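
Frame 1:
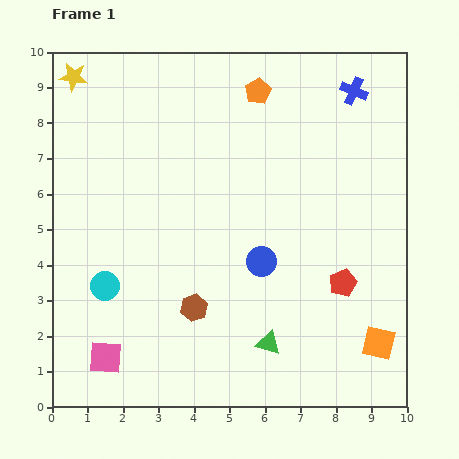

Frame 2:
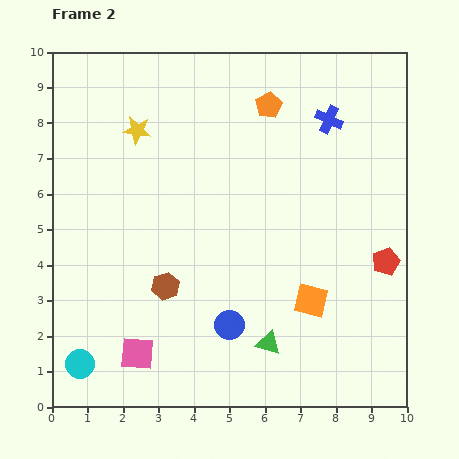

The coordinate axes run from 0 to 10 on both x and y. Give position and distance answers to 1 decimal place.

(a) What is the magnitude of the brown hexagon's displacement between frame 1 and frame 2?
1.0

The brown hexagon moved from (4.0, 2.8) to (3.2, 3.4), a distance of √(0.8² + 0.6²) ≈ 1.0.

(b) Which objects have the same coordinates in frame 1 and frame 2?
the green triangle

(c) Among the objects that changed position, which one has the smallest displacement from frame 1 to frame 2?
the orange pentagon

(moved 0.5)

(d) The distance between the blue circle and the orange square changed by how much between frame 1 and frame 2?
-1.6

Distance in frame 1: 4.0. Distance in frame 2: 2.4.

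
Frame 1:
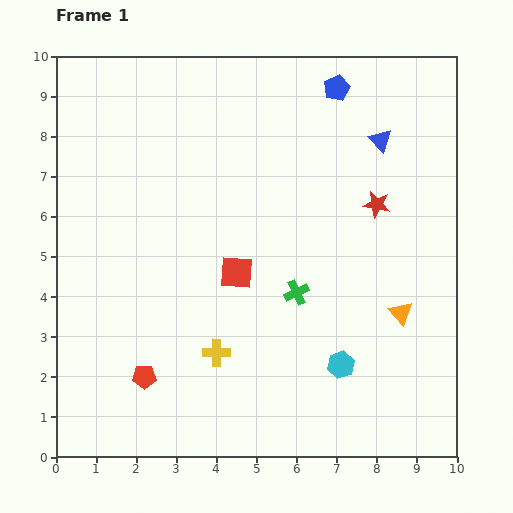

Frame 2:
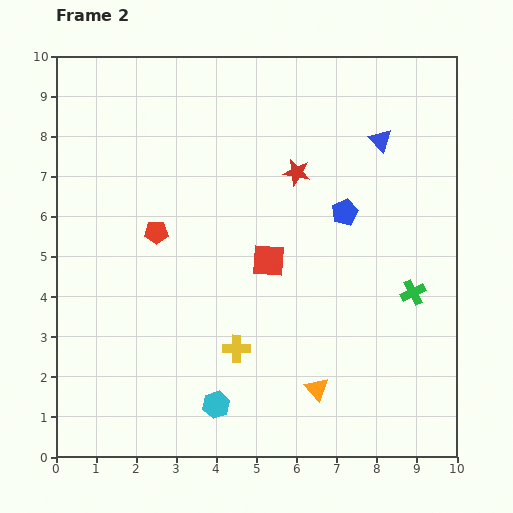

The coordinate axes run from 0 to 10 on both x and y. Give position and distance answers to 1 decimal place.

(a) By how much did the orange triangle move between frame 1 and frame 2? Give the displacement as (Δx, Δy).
(-2.1, -1.9)

The orange triangle was at (8.6, 3.6) in frame 1 and (6.5, 1.7) in frame 2.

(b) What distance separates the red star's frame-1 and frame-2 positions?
2.2

The red star moved from (8.0, 6.3) to (6.0, 7.1), a distance of √(2.0² + 0.8²) ≈ 2.2.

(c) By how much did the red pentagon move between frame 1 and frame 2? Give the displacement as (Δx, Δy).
(0.3, 3.6)

The red pentagon was at (2.2, 2.0) in frame 1 and (2.5, 5.6) in frame 2.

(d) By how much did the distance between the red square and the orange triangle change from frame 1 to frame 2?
-0.8

Distance in frame 1: 4.2. Distance in frame 2: 3.4.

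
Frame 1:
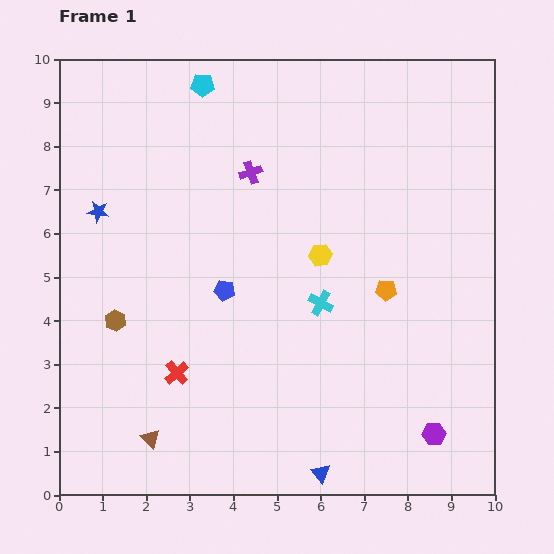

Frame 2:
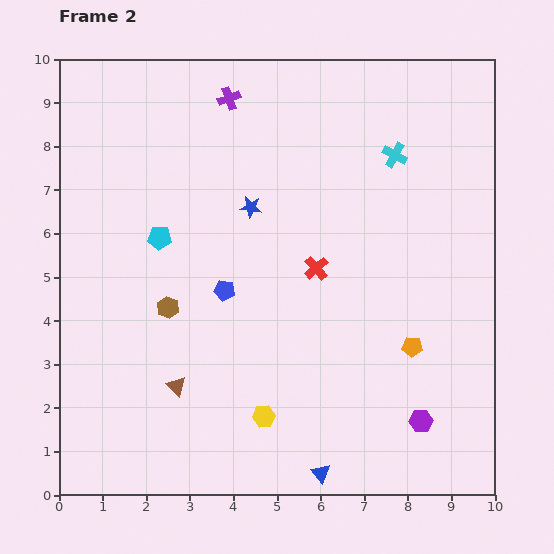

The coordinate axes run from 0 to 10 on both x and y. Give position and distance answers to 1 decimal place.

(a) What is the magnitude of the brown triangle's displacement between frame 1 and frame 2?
1.3

The brown triangle moved from (2.1, 1.3) to (2.7, 2.5), a distance of √(0.6² + 1.2²) ≈ 1.3.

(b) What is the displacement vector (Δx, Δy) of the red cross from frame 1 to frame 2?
(3.2, 2.4)

The red cross was at (2.7, 2.8) in frame 1 and (5.9, 5.2) in frame 2.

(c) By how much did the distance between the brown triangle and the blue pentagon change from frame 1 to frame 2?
-1.3

Distance in frame 1: 3.8. Distance in frame 2: 2.5.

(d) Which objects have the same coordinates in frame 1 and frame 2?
the blue pentagon, the blue triangle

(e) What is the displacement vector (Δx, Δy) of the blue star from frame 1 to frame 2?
(3.5, 0.1)

The blue star was at (0.9, 6.5) in frame 1 and (4.4, 6.6) in frame 2.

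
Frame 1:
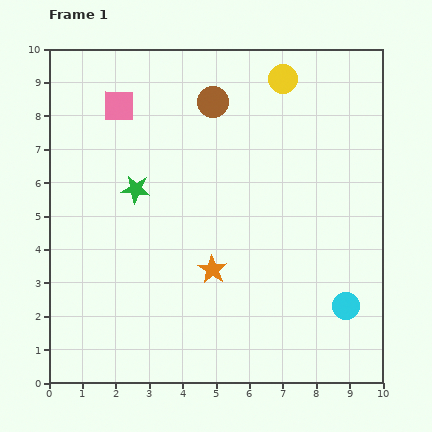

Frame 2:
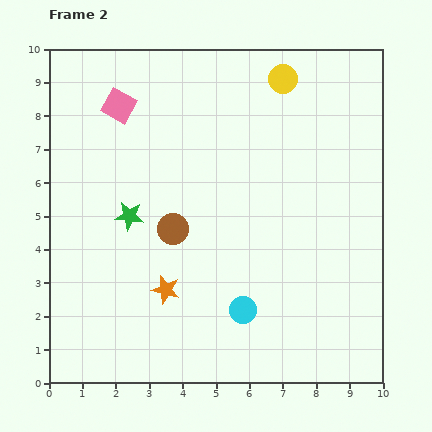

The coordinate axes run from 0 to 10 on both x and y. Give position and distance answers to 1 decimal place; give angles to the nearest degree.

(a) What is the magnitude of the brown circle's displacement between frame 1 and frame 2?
4.0

The brown circle moved from (4.9, 8.4) to (3.7, 4.6), a distance of √(1.2² + 3.8²) ≈ 4.0.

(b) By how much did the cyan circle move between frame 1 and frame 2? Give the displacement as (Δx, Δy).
(-3.1, -0.1)

The cyan circle was at (8.9, 2.3) in frame 1 and (5.8, 2.2) in frame 2.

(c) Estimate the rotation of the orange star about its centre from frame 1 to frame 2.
19° counter-clockwise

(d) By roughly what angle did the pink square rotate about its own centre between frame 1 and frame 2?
29° clockwise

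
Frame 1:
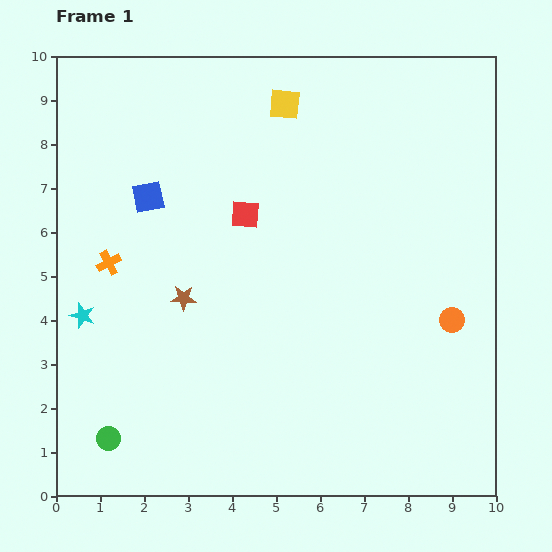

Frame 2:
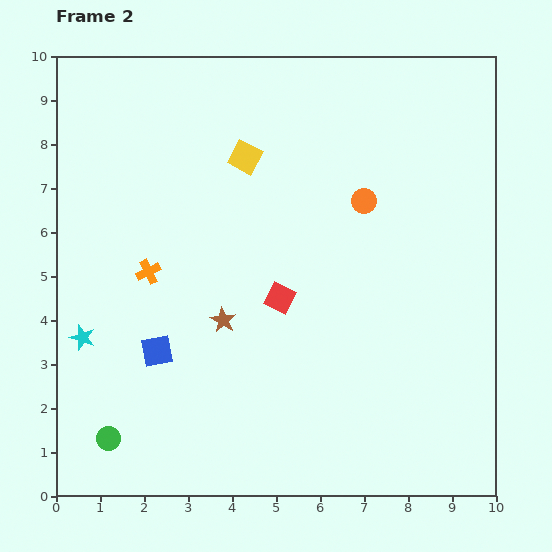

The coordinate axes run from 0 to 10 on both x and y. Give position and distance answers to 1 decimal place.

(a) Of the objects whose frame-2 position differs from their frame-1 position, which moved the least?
the cyan star

(moved 0.5)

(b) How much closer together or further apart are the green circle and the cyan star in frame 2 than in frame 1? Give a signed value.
-0.5

Distance in frame 1: 2.9. Distance in frame 2: 2.4.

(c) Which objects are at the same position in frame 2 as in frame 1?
the green circle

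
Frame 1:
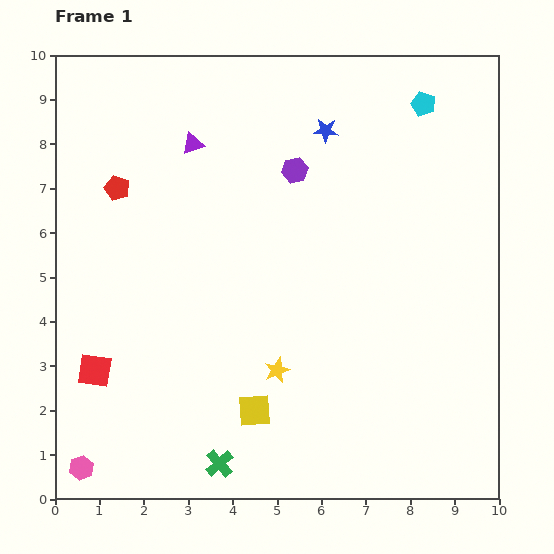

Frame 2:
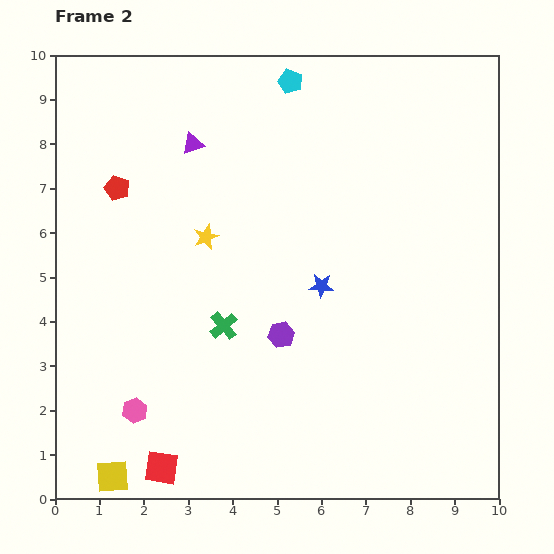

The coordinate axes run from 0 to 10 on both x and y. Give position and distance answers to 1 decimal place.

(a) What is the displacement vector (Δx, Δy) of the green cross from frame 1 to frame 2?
(0.1, 3.1)

The green cross was at (3.7, 0.8) in frame 1 and (3.8, 3.9) in frame 2.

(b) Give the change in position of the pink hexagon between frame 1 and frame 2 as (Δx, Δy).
(1.2, 1.3)

The pink hexagon was at (0.6, 0.7) in frame 1 and (1.8, 2.0) in frame 2.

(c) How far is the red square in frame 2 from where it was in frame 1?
2.7

The red square moved from (0.9, 2.9) to (2.4, 0.7), a distance of √(1.5² + 2.2²) ≈ 2.7.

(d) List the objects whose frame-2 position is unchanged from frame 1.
the purple triangle, the red pentagon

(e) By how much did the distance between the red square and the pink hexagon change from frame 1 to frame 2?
-0.8

Distance in frame 1: 2.2. Distance in frame 2: 1.4.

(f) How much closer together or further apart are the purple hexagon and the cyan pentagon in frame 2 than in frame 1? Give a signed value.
+2.4

Distance in frame 1: 3.3. Distance in frame 2: 5.7.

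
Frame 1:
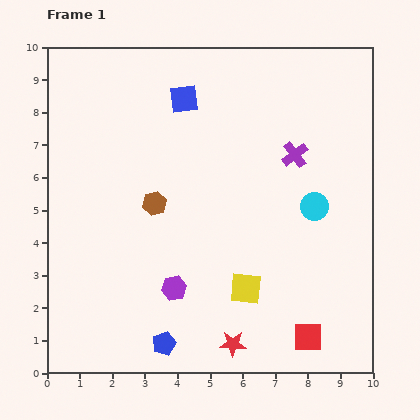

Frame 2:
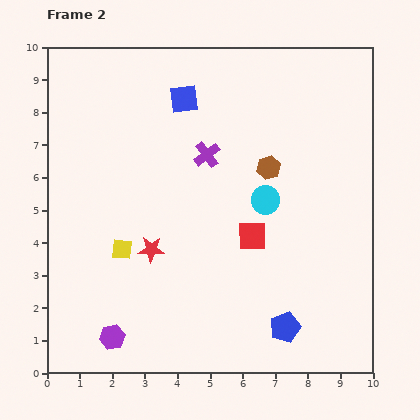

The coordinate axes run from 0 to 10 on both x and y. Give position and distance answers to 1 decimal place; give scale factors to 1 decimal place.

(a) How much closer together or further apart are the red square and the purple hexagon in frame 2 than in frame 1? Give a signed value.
+0.9

Distance in frame 1: 4.4. Distance in frame 2: 5.3.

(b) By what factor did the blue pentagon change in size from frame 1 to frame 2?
1.3×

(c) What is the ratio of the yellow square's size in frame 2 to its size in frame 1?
0.7×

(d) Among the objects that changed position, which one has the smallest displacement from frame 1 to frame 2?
the cyan circle

(moved 1.5)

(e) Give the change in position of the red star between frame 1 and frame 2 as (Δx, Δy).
(-2.5, 2.9)

The red star was at (5.7, 0.9) in frame 1 and (3.2, 3.8) in frame 2.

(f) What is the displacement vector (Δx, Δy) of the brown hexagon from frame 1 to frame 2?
(3.5, 1.1)

The brown hexagon was at (3.3, 5.2) in frame 1 and (6.8, 6.3) in frame 2.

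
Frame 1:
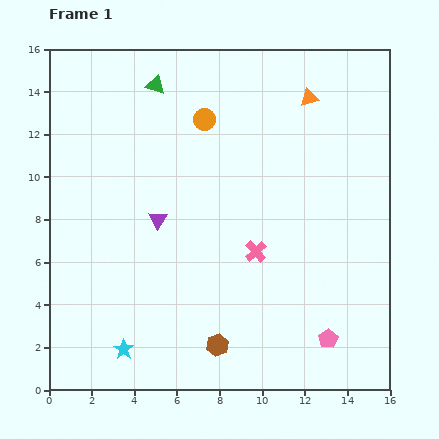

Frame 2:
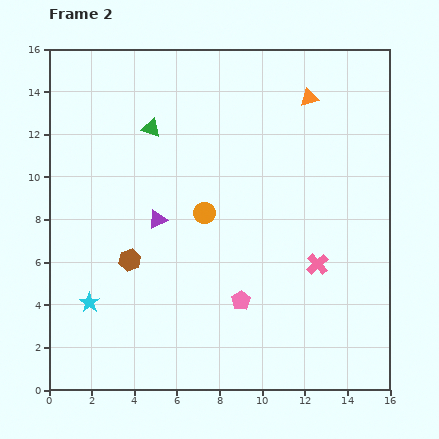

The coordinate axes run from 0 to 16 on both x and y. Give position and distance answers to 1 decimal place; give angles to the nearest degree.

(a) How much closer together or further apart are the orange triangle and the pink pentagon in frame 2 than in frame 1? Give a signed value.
-1.3

Distance in frame 1: 11.3. Distance in frame 2: 10.0.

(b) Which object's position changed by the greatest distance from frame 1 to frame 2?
the brown hexagon

(moved 5.7; next 4.5)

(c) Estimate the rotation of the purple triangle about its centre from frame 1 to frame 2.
33° clockwise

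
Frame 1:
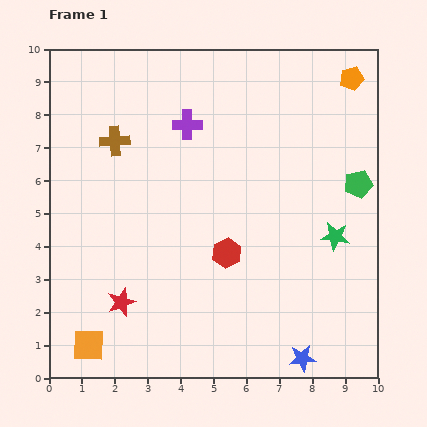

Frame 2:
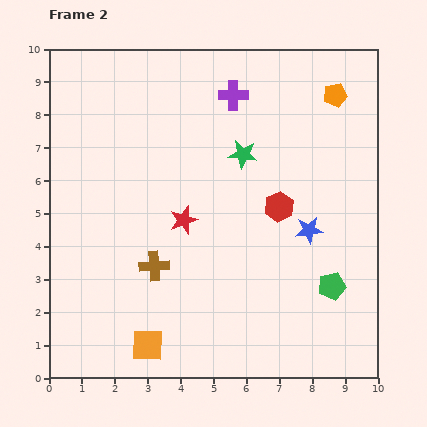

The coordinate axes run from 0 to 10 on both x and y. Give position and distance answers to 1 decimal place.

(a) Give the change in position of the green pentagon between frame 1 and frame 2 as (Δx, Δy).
(-0.8, -3.1)

The green pentagon was at (9.4, 5.9) in frame 1 and (8.6, 2.8) in frame 2.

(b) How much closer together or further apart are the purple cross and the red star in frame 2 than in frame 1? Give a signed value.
-1.7

Distance in frame 1: 5.8. Distance in frame 2: 4.1.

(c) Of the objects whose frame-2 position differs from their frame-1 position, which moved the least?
the orange pentagon

(moved 0.7)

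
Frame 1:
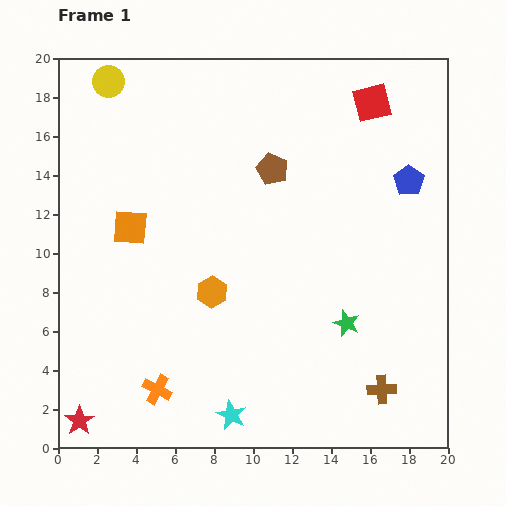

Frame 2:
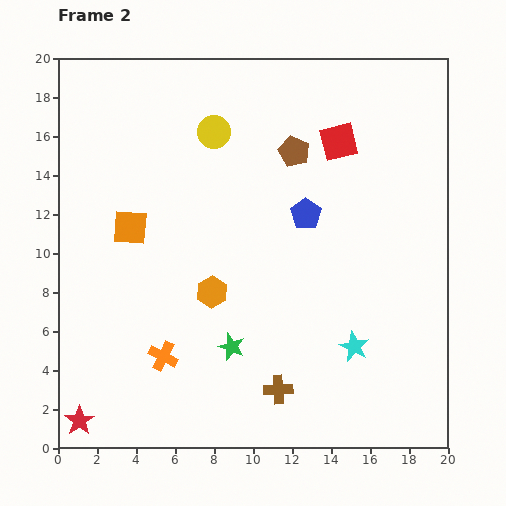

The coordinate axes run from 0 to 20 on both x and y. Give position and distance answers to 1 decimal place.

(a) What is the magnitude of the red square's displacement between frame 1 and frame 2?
2.6

The red square moved from (16.1, 17.7) to (14.4, 15.7), a distance of √(1.7² + 2.0²) ≈ 2.6.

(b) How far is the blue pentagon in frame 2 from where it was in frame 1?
5.6

The blue pentagon moved from (18.0, 13.7) to (12.7, 12.0), a distance of √(5.3² + 1.7²) ≈ 5.6.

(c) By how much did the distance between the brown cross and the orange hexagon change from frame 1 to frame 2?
-4.0

Distance in frame 1: 10.0. Distance in frame 2: 6.0.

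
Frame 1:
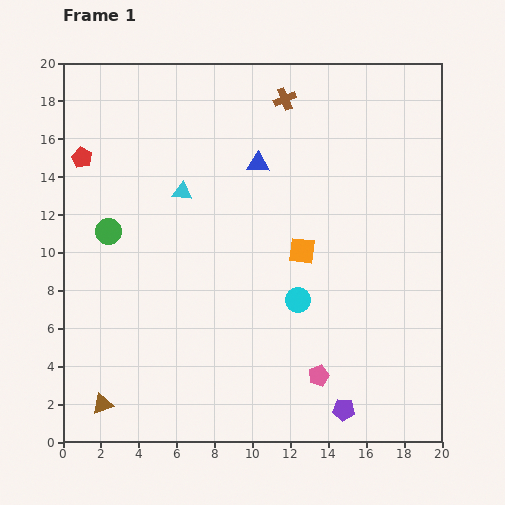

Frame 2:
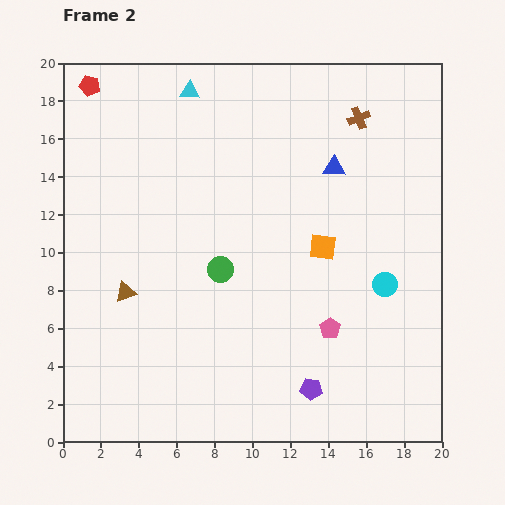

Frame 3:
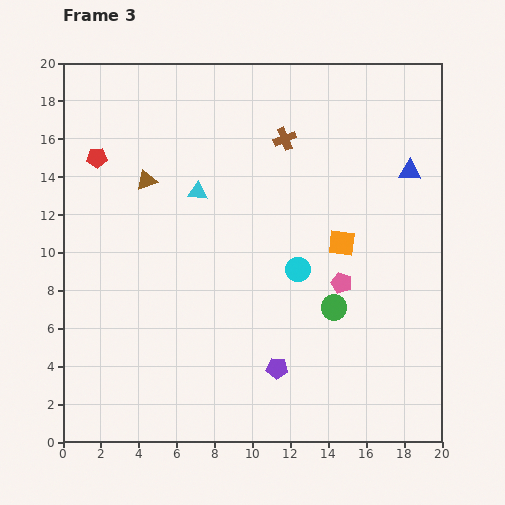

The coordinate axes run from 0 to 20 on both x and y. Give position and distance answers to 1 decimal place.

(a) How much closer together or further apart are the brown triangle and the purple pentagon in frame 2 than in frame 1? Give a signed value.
-1.7

Distance in frame 1: 12.7. Distance in frame 2: 11.0.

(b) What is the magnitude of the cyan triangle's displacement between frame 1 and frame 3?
0.8

The cyan triangle moved from (6.3, 13.2) to (7.1, 13.2), a distance of √(0.8² + 0.0²) ≈ 0.8.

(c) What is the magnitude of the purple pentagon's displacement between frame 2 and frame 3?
2.1

The purple pentagon moved from (13.1, 2.8) to (11.3, 3.9), a distance of √(1.8² + 1.1²) ≈ 2.1.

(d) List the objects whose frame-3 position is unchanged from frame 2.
none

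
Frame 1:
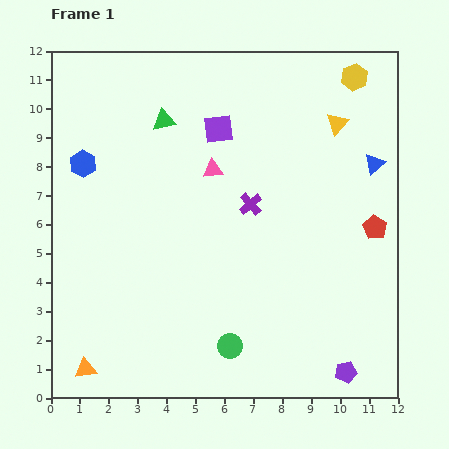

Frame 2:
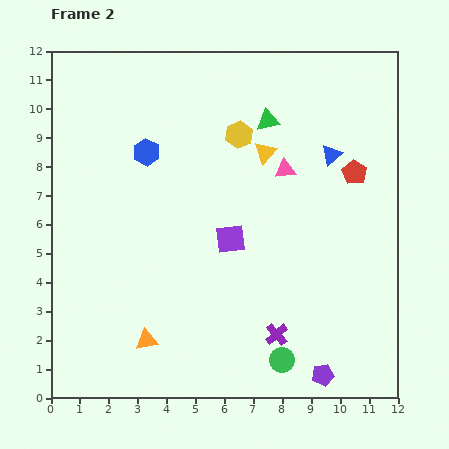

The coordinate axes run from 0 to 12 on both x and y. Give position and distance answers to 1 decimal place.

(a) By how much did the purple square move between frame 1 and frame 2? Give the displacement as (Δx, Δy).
(0.4, -3.8)

The purple square was at (5.8, 9.3) in frame 1 and (6.2, 5.5) in frame 2.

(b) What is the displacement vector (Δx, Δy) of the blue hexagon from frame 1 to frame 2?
(2.2, 0.4)

The blue hexagon was at (1.1, 8.1) in frame 1 and (3.3, 8.5) in frame 2.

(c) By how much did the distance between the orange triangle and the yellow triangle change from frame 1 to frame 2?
-4.5

Distance in frame 1: 12.2. Distance in frame 2: 7.7.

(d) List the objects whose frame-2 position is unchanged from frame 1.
none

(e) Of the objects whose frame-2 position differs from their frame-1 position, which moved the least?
the purple pentagon

(moved 0.8)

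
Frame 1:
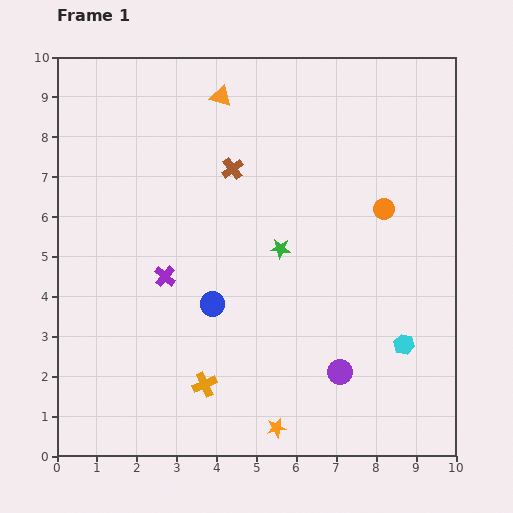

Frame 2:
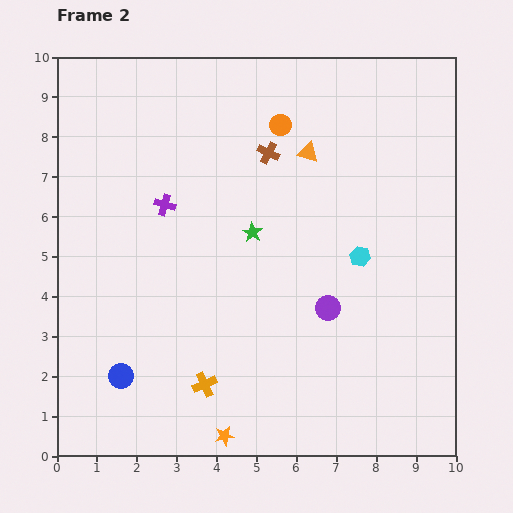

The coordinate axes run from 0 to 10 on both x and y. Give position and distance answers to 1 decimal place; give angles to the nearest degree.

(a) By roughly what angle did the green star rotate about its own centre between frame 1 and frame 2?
27° clockwise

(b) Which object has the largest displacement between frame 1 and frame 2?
the orange circle

(moved 3.3; next 2.9)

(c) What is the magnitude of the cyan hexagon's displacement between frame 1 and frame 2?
2.5

The cyan hexagon moved from (8.7, 2.8) to (7.6, 5.0), a distance of √(1.1² + 2.2²) ≈ 2.5.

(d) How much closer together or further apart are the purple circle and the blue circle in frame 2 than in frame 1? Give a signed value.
+1.9

Distance in frame 1: 3.6. Distance in frame 2: 5.5.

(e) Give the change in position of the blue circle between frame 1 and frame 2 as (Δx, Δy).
(-2.3, -1.8)

The blue circle was at (3.9, 3.8) in frame 1 and (1.6, 2.0) in frame 2.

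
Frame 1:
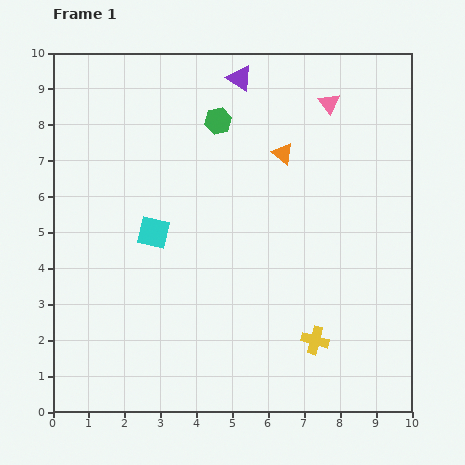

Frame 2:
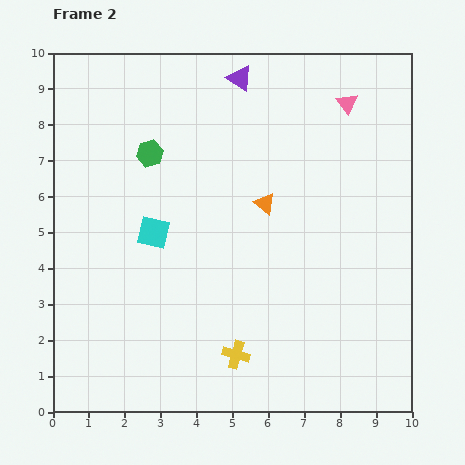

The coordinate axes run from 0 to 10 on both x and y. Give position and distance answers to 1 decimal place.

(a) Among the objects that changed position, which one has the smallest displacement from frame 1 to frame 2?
the pink triangle

(moved 0.5)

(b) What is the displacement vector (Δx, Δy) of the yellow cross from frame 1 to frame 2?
(-2.2, -0.4)

The yellow cross was at (7.3, 2.0) in frame 1 and (5.1, 1.6) in frame 2.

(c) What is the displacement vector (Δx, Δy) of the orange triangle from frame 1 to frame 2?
(-0.5, -1.4)

The orange triangle was at (6.4, 7.2) in frame 1 and (5.9, 5.8) in frame 2.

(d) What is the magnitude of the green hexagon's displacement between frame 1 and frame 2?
2.1

The green hexagon moved from (4.6, 8.1) to (2.7, 7.2), a distance of √(1.9² + 0.9²) ≈ 2.1.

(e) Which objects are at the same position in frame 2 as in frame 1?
the cyan square, the purple triangle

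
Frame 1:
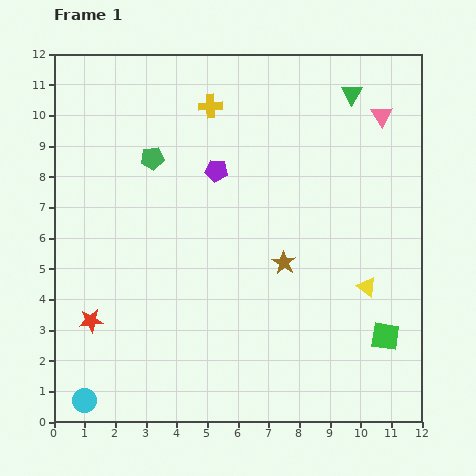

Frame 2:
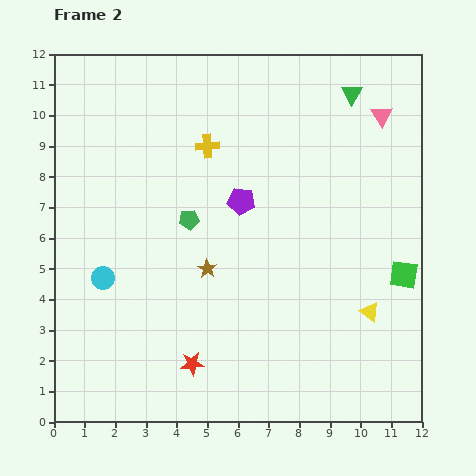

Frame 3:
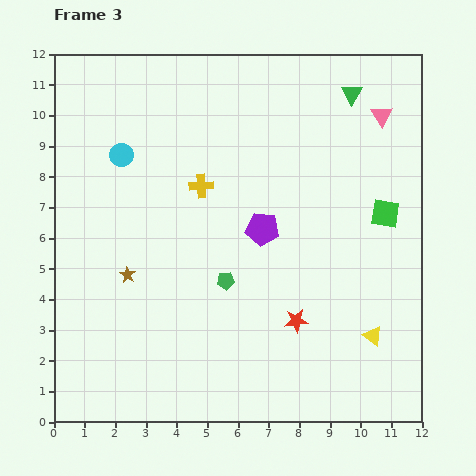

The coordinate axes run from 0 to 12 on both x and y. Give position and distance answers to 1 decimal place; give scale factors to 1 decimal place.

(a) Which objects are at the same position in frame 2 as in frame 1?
the pink triangle, the green triangle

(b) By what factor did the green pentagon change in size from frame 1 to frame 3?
0.8×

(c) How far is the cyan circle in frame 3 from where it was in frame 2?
4.0

The cyan circle moved from (1.6, 4.7) to (2.2, 8.7), a distance of √(0.6² + 4.0²) ≈ 4.0.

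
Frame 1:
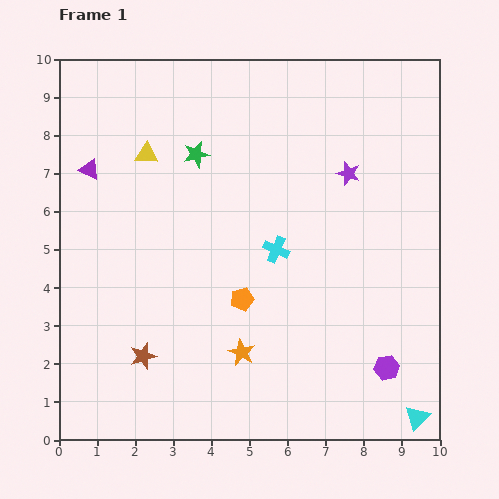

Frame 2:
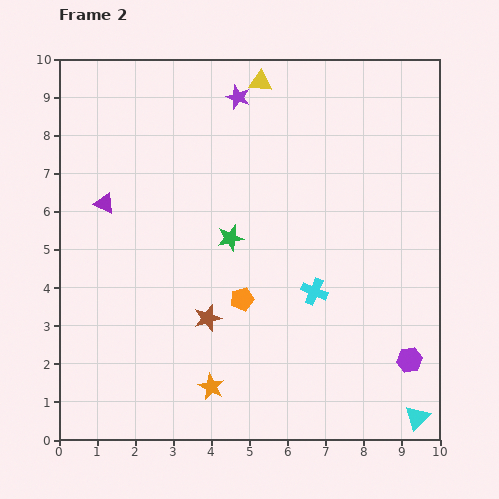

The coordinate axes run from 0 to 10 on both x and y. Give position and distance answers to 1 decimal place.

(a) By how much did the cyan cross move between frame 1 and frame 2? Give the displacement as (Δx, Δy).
(1.0, -1.1)

The cyan cross was at (5.7, 5.0) in frame 1 and (6.7, 3.9) in frame 2.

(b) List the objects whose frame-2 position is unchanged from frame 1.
the cyan triangle, the orange pentagon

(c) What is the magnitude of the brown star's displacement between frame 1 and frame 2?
2.0

The brown star moved from (2.2, 2.2) to (3.9, 3.2), a distance of √(1.7² + 1.0²) ≈ 2.0.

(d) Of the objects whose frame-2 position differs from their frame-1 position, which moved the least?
the purple hexagon

(moved 0.6)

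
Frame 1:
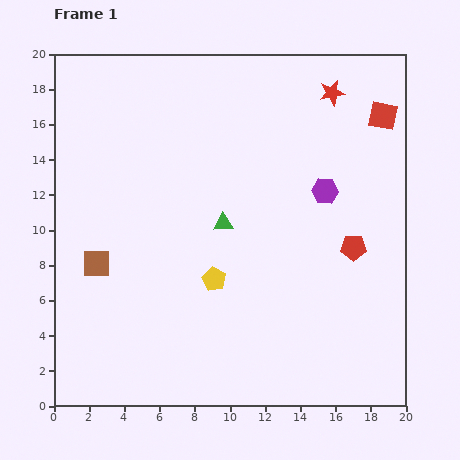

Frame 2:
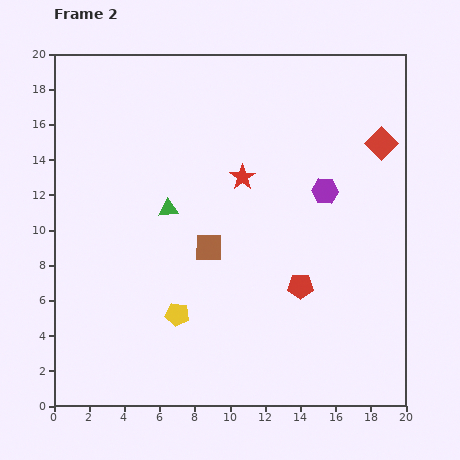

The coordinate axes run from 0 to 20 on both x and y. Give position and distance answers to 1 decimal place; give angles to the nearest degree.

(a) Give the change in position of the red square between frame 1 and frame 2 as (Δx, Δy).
(-0.1, -1.6)

The red square was at (18.7, 16.5) in frame 1 and (18.6, 14.9) in frame 2.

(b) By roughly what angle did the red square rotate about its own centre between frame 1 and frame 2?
33° clockwise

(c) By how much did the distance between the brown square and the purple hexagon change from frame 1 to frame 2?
-6.3

Distance in frame 1: 13.6. Distance in frame 2: 7.3.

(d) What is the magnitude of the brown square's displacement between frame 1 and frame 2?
6.5

The brown square moved from (2.4, 8.1) to (8.8, 9.0), a distance of √(6.4² + 0.9²) ≈ 6.5.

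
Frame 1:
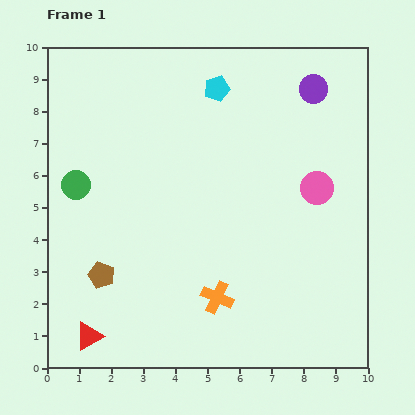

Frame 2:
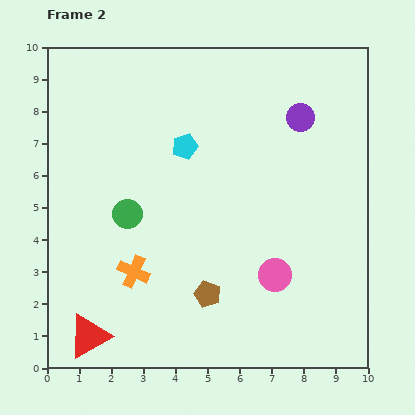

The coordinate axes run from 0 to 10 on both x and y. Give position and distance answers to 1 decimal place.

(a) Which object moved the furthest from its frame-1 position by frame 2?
the brown pentagon

(moved 3.4; next 3.0)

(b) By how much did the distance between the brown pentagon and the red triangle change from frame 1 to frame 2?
+2.0

Distance in frame 1: 1.9. Distance in frame 2: 3.9.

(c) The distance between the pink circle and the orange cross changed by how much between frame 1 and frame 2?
-0.2

Distance in frame 1: 4.6. Distance in frame 2: 4.4.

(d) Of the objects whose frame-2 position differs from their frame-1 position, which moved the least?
the purple circle

(moved 1.0)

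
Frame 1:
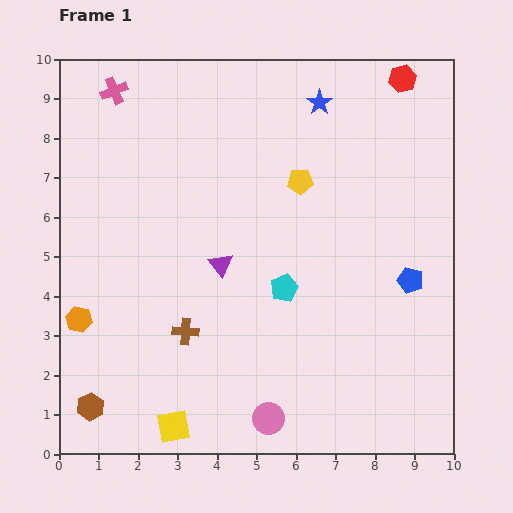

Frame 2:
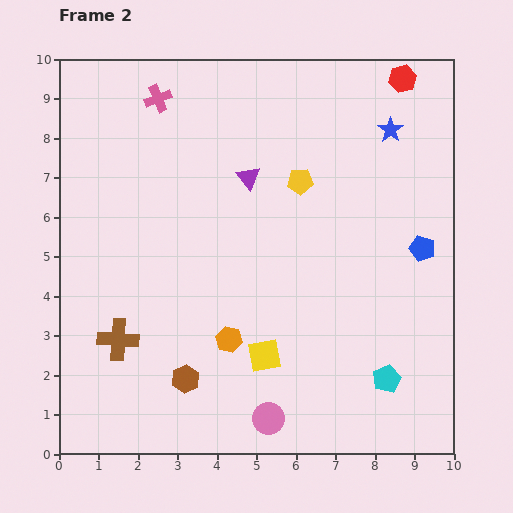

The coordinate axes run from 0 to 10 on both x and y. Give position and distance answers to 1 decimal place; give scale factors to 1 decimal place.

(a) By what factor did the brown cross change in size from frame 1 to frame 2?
1.5×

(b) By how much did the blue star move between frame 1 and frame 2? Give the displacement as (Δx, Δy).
(1.8, -0.7)

The blue star was at (6.6, 8.9) in frame 1 and (8.4, 8.2) in frame 2.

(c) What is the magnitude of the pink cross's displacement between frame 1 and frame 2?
1.1

The pink cross moved from (1.4, 9.2) to (2.5, 9.0), a distance of √(1.1² + 0.2²) ≈ 1.1.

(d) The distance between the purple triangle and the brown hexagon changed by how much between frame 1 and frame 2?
+0.4

Distance in frame 1: 4.9. Distance in frame 2: 5.3.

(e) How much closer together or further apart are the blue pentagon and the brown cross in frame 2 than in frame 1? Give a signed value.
+2.2

Distance in frame 1: 5.8. Distance in frame 2: 8.0.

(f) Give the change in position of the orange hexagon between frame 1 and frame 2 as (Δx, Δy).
(3.8, -0.5)

The orange hexagon was at (0.5, 3.4) in frame 1 and (4.3, 2.9) in frame 2.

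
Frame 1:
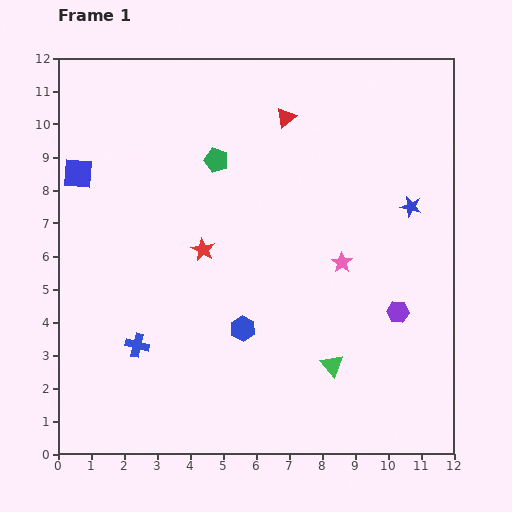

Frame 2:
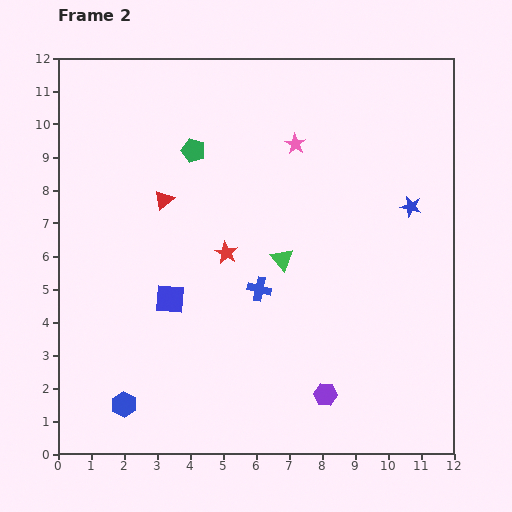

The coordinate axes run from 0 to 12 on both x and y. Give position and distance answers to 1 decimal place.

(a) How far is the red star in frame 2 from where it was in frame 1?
0.7

The red star moved from (4.4, 6.2) to (5.1, 6.1), a distance of √(0.7² + 0.1²) ≈ 0.7.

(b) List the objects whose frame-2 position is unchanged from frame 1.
the blue star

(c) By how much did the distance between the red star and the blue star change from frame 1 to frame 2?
-0.6

Distance in frame 1: 6.4. Distance in frame 2: 5.8.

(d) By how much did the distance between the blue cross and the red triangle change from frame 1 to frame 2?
-4.2

Distance in frame 1: 8.2. Distance in frame 2: 4.0.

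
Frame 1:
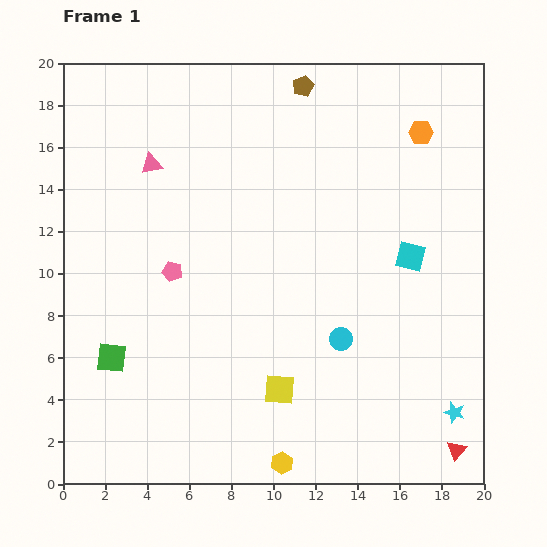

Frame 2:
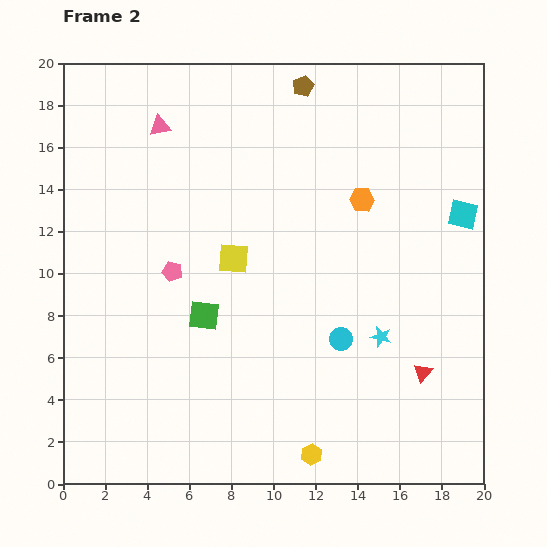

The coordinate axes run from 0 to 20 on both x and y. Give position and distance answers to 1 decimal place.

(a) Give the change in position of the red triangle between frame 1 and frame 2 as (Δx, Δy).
(-1.6, 3.7)

The red triangle was at (18.7, 1.6) in frame 1 and (17.1, 5.3) in frame 2.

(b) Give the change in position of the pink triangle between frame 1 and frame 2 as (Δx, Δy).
(0.4, 1.8)

The pink triangle was at (4.2, 15.2) in frame 1 and (4.6, 17.0) in frame 2.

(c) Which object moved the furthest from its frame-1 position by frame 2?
the yellow square

(moved 6.6; next 5.0)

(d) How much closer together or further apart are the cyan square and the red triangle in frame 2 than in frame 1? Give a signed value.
-1.8

Distance in frame 1: 9.5. Distance in frame 2: 7.7.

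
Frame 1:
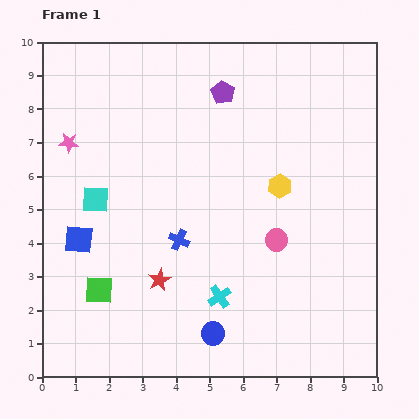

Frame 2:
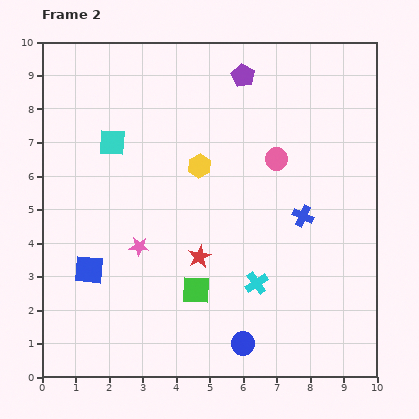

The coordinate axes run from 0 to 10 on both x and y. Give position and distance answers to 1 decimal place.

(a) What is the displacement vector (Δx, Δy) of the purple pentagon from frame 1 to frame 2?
(0.6, 0.5)

The purple pentagon was at (5.4, 8.5) in frame 1 and (6.0, 9.0) in frame 2.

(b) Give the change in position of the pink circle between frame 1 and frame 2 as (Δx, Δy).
(0.0, 2.4)

The pink circle was at (7.0, 4.1) in frame 1 and (7.0, 6.5) in frame 2.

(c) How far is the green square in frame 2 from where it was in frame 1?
2.9

The green square moved from (1.7, 2.6) to (4.6, 2.6), a distance of √(2.9² + 0.0²) ≈ 2.9.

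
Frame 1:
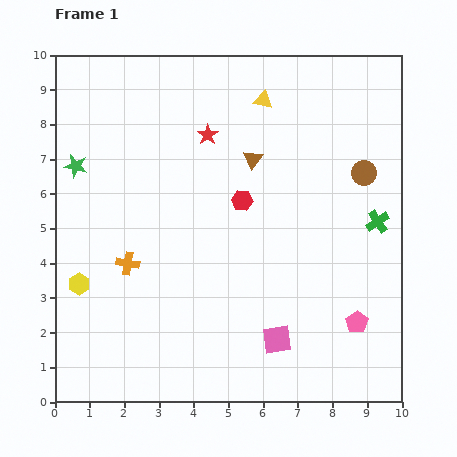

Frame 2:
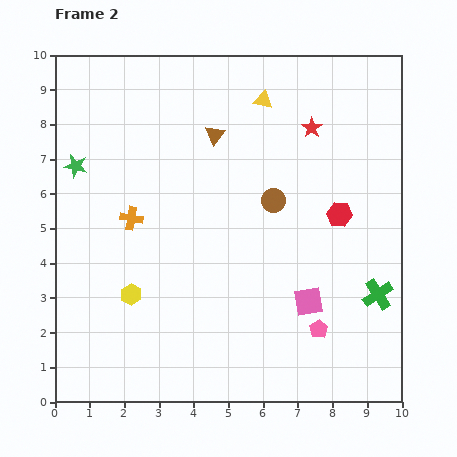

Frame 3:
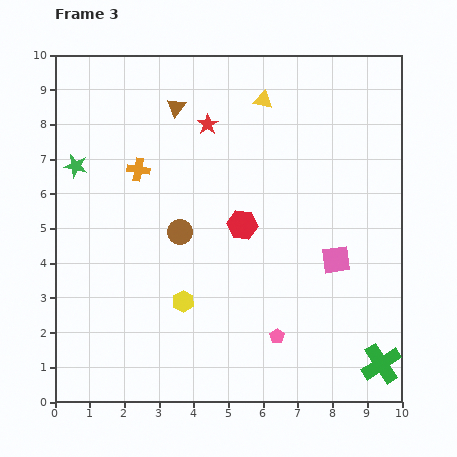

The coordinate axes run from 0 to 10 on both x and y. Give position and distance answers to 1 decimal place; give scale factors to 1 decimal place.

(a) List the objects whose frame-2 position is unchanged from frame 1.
the green star, the yellow triangle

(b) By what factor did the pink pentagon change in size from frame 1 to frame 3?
0.7×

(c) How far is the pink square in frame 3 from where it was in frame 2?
1.4

The pink square moved from (7.3, 2.9) to (8.1, 4.1), a distance of √(0.8² + 1.2²) ≈ 1.4.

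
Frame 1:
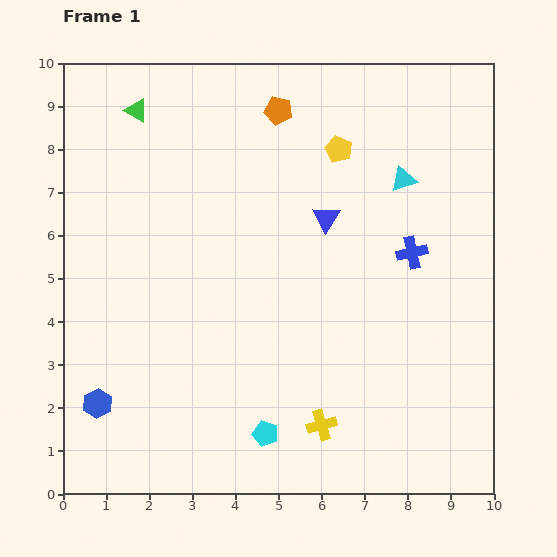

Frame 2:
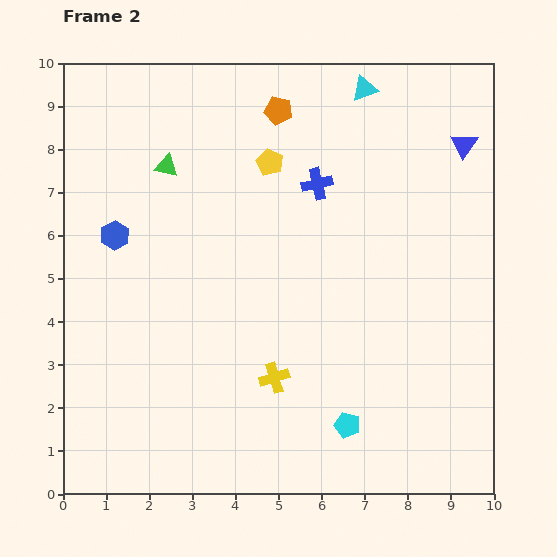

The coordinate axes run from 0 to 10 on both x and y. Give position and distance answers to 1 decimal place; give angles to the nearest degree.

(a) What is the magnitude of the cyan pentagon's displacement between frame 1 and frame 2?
1.9

The cyan pentagon moved from (4.7, 1.4) to (6.6, 1.6), a distance of √(1.9² + 0.2²) ≈ 1.9.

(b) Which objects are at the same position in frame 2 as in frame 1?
the orange pentagon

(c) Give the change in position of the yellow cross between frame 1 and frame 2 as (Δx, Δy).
(-1.1, 1.1)

The yellow cross was at (6.0, 1.6) in frame 1 and (4.9, 2.7) in frame 2.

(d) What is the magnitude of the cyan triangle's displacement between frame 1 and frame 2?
2.3

The cyan triangle moved from (7.9, 7.3) to (7.0, 9.4), a distance of √(0.9² + 2.1²) ≈ 2.3.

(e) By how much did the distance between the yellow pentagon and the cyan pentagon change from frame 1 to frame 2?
-0.4

Distance in frame 1: 6.8. Distance in frame 2: 6.4.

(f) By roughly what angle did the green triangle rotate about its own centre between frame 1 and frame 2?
19° counter-clockwise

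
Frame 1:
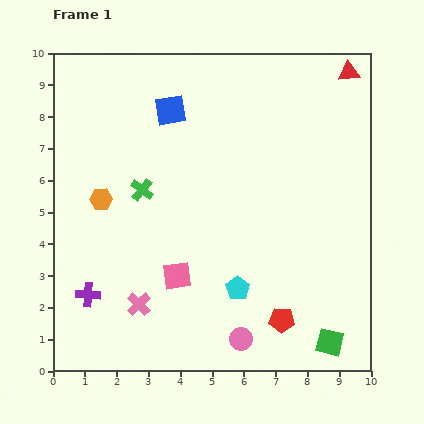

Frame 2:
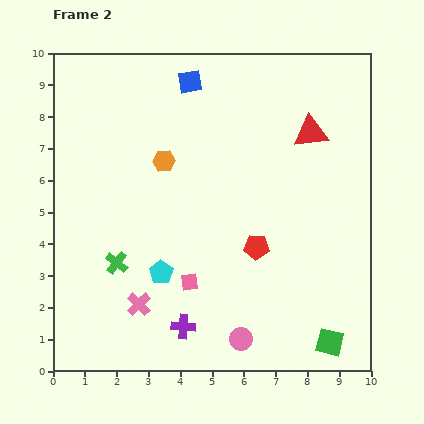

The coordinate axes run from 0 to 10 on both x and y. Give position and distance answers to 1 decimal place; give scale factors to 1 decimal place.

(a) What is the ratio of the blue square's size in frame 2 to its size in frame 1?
0.8×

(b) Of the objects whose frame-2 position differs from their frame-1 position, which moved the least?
the pink square

(moved 0.4)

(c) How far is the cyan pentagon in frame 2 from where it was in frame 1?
2.5

The cyan pentagon moved from (5.8, 2.6) to (3.4, 3.1), a distance of √(2.4² + 0.5²) ≈ 2.5.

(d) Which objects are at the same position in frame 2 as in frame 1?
the green square, the pink cross, the pink circle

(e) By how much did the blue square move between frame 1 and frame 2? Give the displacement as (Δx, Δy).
(0.6, 0.9)

The blue square was at (3.7, 8.2) in frame 1 and (4.3, 9.1) in frame 2.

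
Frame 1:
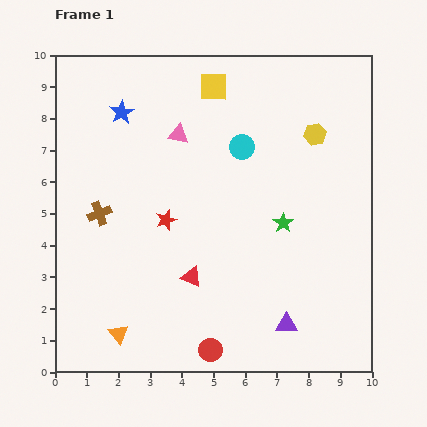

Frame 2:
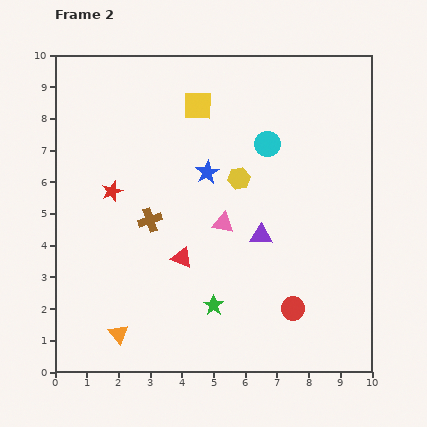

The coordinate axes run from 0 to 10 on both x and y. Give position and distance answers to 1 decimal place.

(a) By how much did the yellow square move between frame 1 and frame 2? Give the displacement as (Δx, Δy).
(-0.5, -0.6)

The yellow square was at (5.0, 9.0) in frame 1 and (4.5, 8.4) in frame 2.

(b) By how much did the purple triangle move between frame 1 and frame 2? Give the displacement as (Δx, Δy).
(-0.8, 2.8)

The purple triangle was at (7.3, 1.5) in frame 1 and (6.5, 4.3) in frame 2.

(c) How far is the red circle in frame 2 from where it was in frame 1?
2.9

The red circle moved from (4.9, 0.7) to (7.5, 2.0), a distance of √(2.6² + 1.3²) ≈ 2.9.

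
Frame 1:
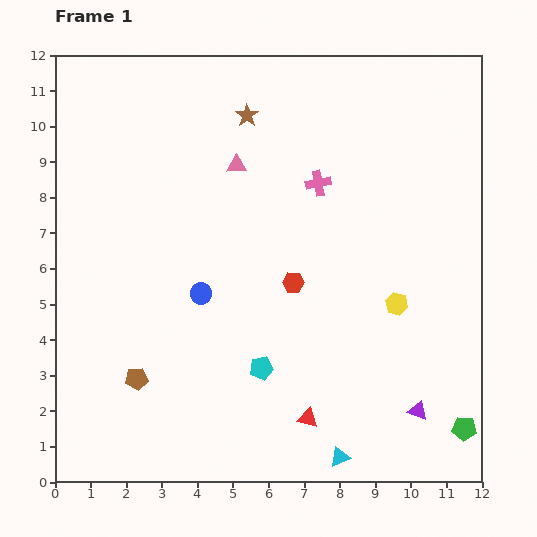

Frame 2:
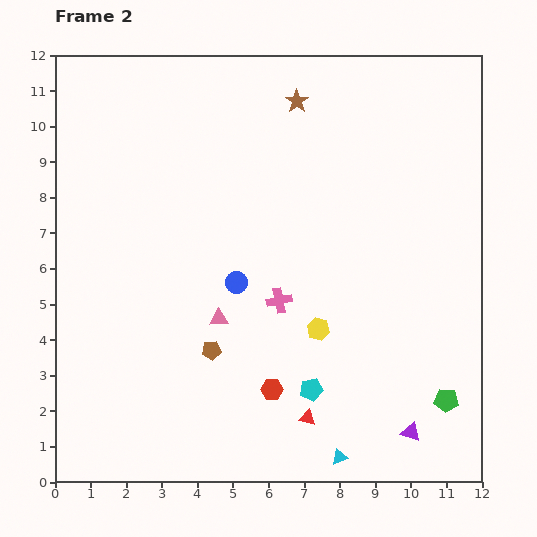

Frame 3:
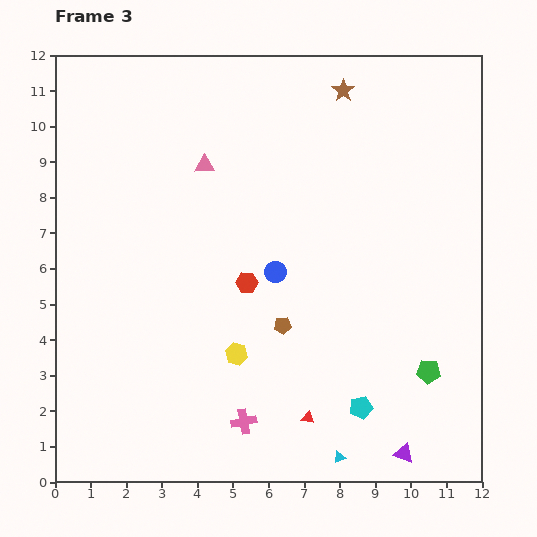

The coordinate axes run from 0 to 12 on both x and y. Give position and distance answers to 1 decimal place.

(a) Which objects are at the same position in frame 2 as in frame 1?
the cyan triangle, the red triangle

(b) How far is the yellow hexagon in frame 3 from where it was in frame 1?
4.7

The yellow hexagon moved from (9.6, 5.0) to (5.1, 3.6), a distance of √(4.5² + 1.4²) ≈ 4.7.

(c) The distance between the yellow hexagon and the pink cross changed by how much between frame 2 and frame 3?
+0.5

Distance in frame 2: 1.4. Distance in frame 3: 1.9.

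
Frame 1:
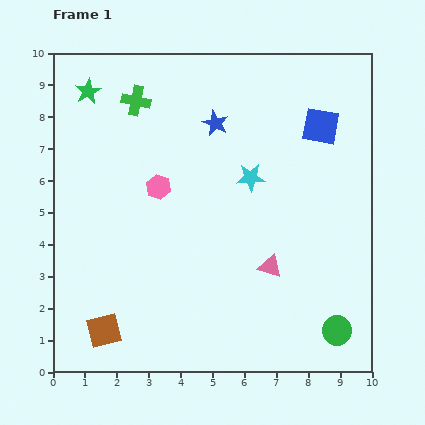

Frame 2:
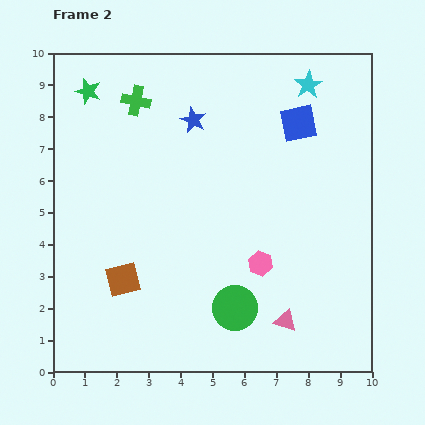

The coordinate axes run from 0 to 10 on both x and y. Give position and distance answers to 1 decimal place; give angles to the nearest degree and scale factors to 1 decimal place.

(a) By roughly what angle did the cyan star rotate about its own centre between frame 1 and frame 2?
28° counter-clockwise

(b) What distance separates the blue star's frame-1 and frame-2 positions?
0.7

The blue star moved from (5.1, 7.8) to (4.4, 7.9), a distance of √(0.7² + 0.1²) ≈ 0.7.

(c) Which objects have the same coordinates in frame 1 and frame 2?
the green cross, the green star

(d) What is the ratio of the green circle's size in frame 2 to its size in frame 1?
1.5×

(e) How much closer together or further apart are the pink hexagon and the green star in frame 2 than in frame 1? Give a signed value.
+3.9

Distance in frame 1: 3.7. Distance in frame 2: 7.6.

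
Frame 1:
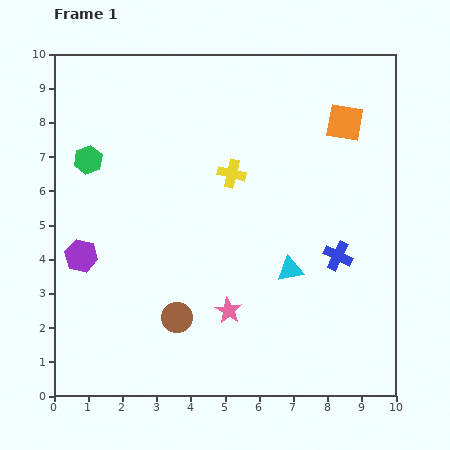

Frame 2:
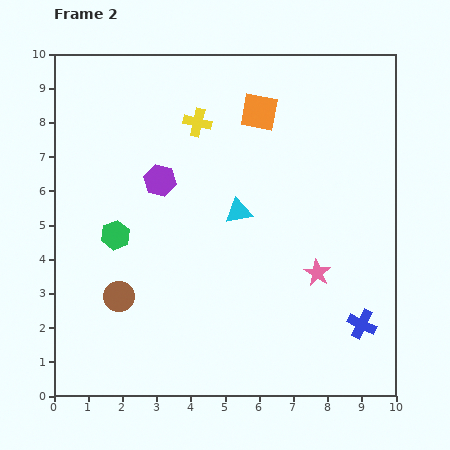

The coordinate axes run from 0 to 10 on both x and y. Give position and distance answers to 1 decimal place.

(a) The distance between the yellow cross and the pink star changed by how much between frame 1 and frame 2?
+1.6

Distance in frame 1: 4.0. Distance in frame 2: 5.6.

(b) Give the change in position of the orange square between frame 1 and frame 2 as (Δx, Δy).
(-2.5, 0.3)

The orange square was at (8.5, 8.0) in frame 1 and (6.0, 8.3) in frame 2.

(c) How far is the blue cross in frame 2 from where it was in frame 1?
2.1

The blue cross moved from (8.3, 4.1) to (9.0, 2.1), a distance of √(0.7² + 2.0²) ≈ 2.1.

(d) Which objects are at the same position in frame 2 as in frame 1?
none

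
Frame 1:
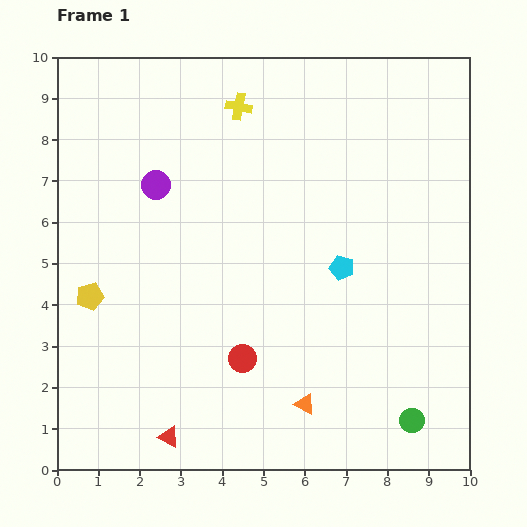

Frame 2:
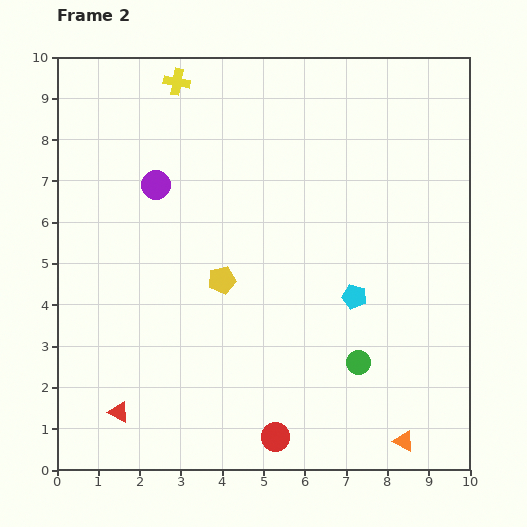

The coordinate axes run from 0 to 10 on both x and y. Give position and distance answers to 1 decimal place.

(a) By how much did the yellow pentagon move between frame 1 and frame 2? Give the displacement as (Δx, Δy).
(3.2, 0.4)

The yellow pentagon was at (0.8, 4.2) in frame 1 and (4.0, 4.6) in frame 2.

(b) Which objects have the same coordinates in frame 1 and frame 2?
the purple circle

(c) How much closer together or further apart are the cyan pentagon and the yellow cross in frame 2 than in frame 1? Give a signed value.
+2.1

Distance in frame 1: 4.6. Distance in frame 2: 6.7.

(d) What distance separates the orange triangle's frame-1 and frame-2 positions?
2.6

The orange triangle moved from (6.0, 1.6) to (8.4, 0.7), a distance of √(2.4² + 0.9²) ≈ 2.6.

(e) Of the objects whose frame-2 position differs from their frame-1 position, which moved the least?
the cyan pentagon

(moved 0.8)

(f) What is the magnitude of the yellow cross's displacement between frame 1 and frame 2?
1.6

The yellow cross moved from (4.4, 8.8) to (2.9, 9.4), a distance of √(1.5² + 0.6²) ≈ 1.6.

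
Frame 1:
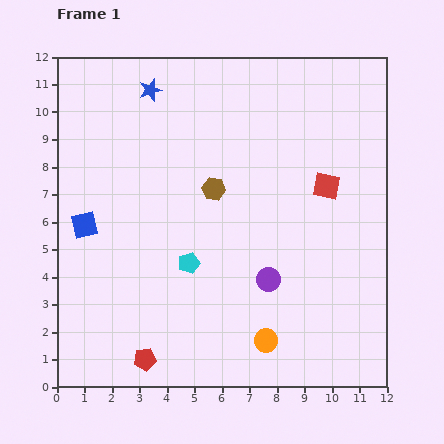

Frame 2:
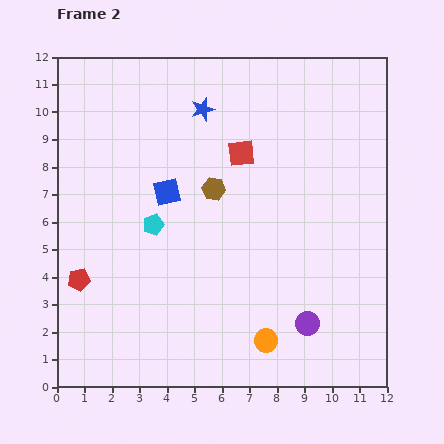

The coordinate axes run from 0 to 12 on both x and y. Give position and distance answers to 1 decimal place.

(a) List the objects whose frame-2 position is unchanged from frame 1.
the orange circle, the brown hexagon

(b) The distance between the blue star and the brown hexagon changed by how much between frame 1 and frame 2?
-1.4

Distance in frame 1: 4.3. Distance in frame 2: 2.9.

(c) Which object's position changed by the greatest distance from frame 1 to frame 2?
the red pentagon

(moved 3.8; next 3.3)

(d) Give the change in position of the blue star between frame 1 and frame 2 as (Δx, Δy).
(1.9, -0.7)

The blue star was at (3.4, 10.8) in frame 1 and (5.3, 10.1) in frame 2.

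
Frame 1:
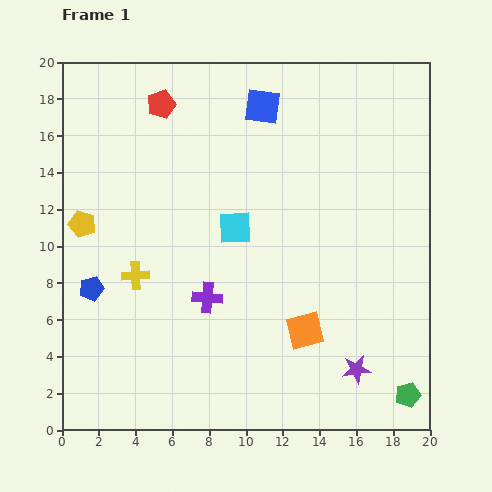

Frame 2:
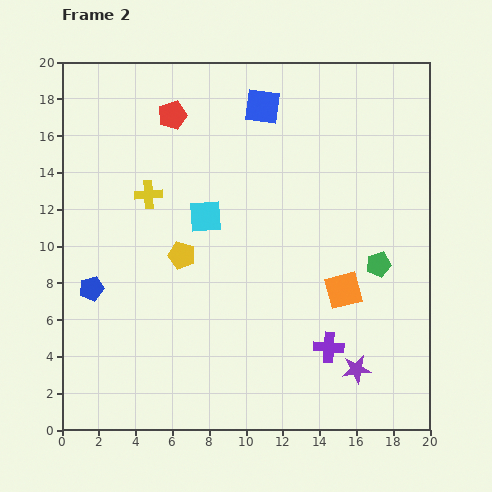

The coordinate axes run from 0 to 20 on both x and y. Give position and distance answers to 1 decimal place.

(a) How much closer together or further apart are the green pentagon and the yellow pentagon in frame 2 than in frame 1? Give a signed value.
-9.3

Distance in frame 1: 20.0. Distance in frame 2: 10.7.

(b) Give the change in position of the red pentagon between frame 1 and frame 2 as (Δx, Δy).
(0.6, -0.6)

The red pentagon was at (5.4, 17.7) in frame 1 and (6.0, 17.1) in frame 2.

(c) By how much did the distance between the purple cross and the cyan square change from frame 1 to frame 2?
+5.7

Distance in frame 1: 4.1. Distance in frame 2: 9.8.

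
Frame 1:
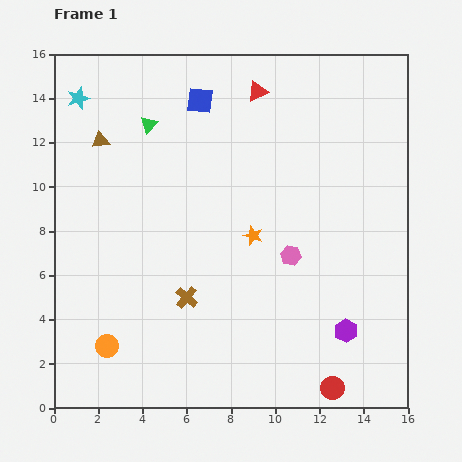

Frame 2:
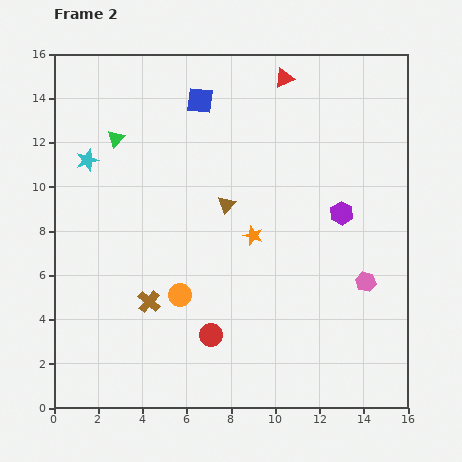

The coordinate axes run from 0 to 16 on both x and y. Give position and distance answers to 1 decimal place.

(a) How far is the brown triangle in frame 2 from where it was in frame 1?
6.4

The brown triangle moved from (2.1, 12.1) to (7.8, 9.2), a distance of √(5.7² + 2.9²) ≈ 6.4.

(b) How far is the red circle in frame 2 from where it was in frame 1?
6.0

The red circle moved from (12.6, 0.9) to (7.1, 3.3), a distance of √(5.5² + 2.4²) ≈ 6.0.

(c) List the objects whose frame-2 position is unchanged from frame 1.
the orange star, the blue square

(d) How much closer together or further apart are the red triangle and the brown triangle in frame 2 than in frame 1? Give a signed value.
-1.1

Distance in frame 1: 7.4. Distance in frame 2: 6.3.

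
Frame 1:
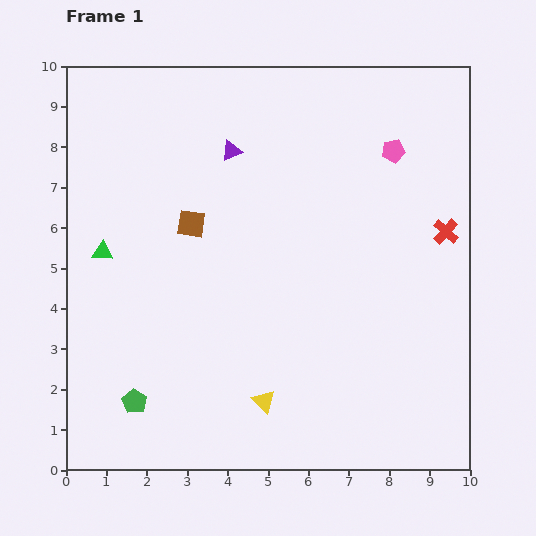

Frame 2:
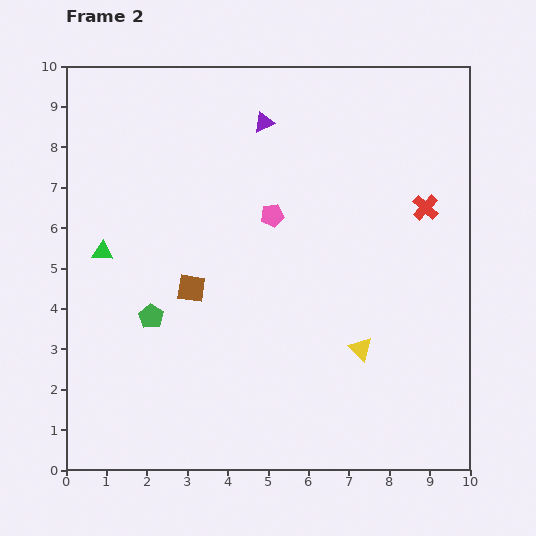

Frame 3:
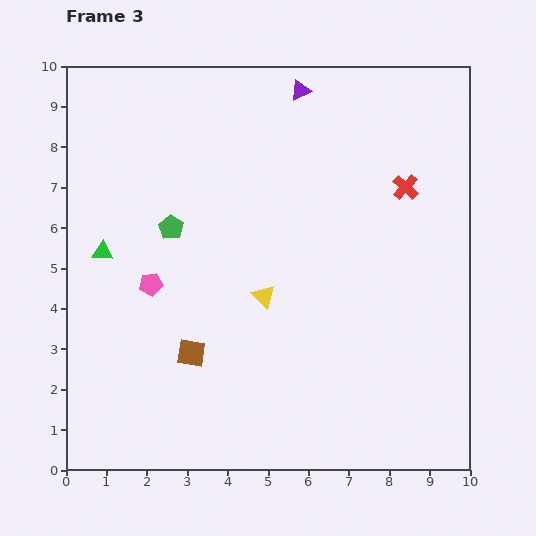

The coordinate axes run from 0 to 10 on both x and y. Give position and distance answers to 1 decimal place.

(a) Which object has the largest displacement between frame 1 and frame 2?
the pink pentagon

(moved 3.4; next 2.7)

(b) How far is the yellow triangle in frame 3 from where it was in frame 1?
2.6

The yellow triangle moved from (4.9, 1.7) to (4.9, 4.3), a distance of √(0.0² + 2.6²) ≈ 2.6.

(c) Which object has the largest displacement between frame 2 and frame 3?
the pink pentagon

(moved 3.4; next 2.7)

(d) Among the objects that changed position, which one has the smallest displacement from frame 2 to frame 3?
the red cross

(moved 0.7)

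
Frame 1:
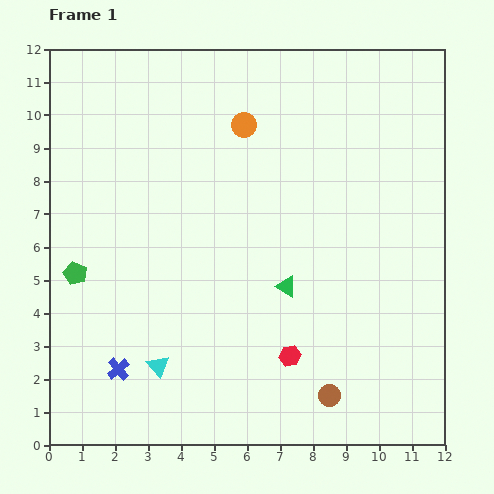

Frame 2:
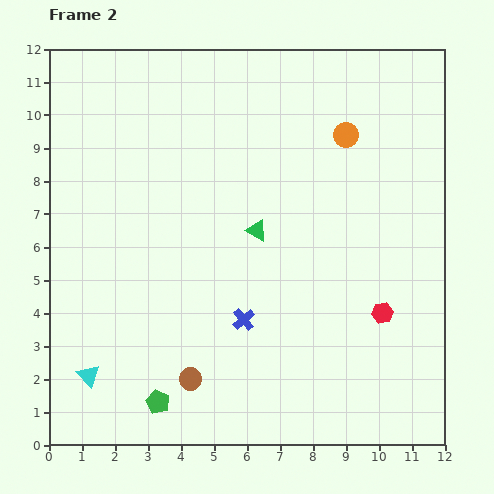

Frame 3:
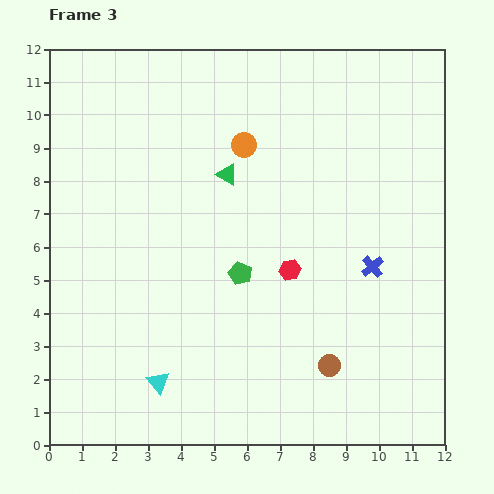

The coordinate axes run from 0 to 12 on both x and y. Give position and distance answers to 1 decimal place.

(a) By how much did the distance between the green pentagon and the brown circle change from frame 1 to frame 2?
-7.3

Distance in frame 1: 8.5. Distance in frame 2: 1.2.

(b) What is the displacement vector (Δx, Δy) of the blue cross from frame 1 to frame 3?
(7.7, 3.1)

The blue cross was at (2.1, 2.3) in frame 1 and (9.8, 5.4) in frame 3.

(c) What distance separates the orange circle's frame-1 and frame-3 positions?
0.6

The orange circle moved from (5.9, 9.7) to (5.9, 9.1), a distance of √(0.0² + 0.6²) ≈ 0.6.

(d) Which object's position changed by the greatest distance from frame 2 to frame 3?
the green pentagon

(moved 4.6; next 4.2)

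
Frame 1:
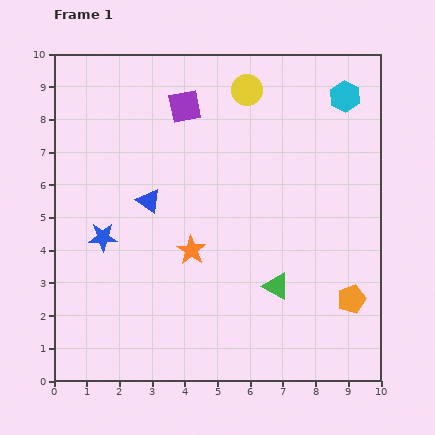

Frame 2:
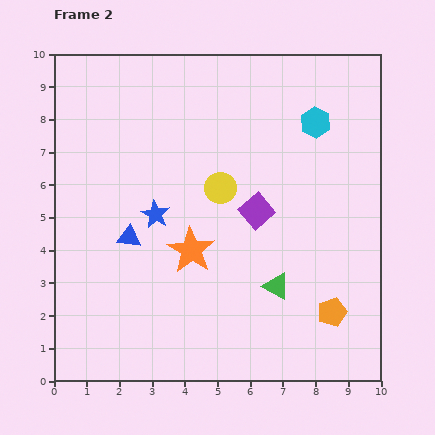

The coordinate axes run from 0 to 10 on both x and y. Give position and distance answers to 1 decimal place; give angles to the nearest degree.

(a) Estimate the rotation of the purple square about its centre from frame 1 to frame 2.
30° counter-clockwise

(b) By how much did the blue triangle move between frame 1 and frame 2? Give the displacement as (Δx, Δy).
(-0.6, -1.1)

The blue triangle was at (2.9, 5.5) in frame 1 and (2.3, 4.4) in frame 2.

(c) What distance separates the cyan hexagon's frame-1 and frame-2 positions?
1.2

The cyan hexagon moved from (8.9, 8.7) to (8.0, 7.9), a distance of √(0.9² + 0.8²) ≈ 1.2.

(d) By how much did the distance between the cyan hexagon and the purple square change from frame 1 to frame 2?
-1.7

Distance in frame 1: 4.9. Distance in frame 2: 3.2.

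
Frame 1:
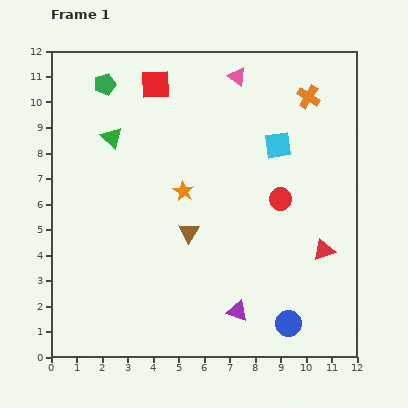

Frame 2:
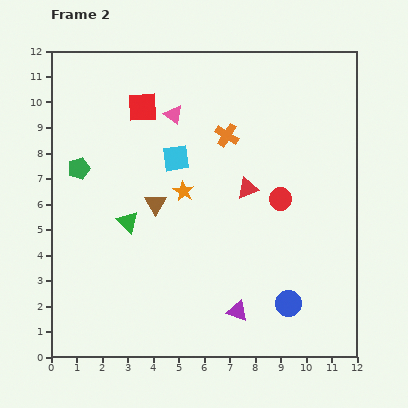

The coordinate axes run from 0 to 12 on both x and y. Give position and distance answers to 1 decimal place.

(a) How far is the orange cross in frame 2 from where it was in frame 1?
3.5

The orange cross moved from (10.1, 10.2) to (6.9, 8.7), a distance of √(3.2² + 1.5²) ≈ 3.5.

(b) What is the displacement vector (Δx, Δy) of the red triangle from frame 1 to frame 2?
(-3.0, 2.4)

The red triangle was at (10.7, 4.2) in frame 1 and (7.7, 6.6) in frame 2.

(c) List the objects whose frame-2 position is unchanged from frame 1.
the red circle, the orange star, the purple triangle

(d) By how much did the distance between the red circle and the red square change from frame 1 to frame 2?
-0.2

Distance in frame 1: 6.7. Distance in frame 2: 6.5.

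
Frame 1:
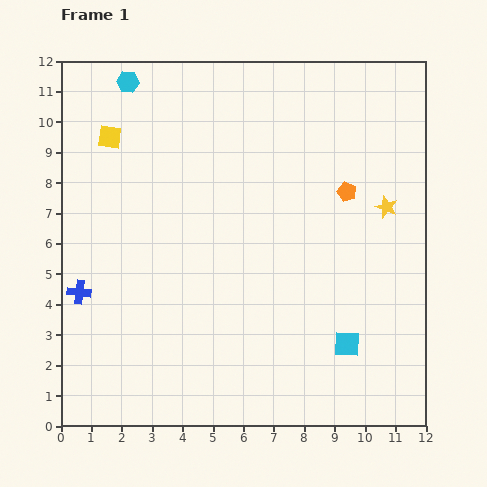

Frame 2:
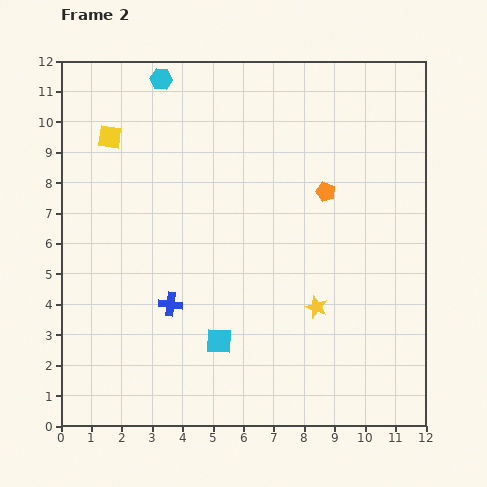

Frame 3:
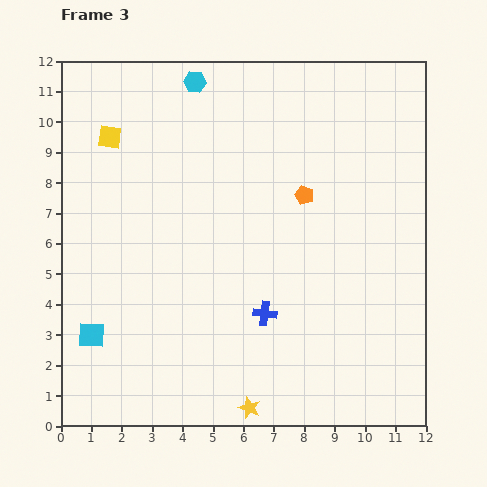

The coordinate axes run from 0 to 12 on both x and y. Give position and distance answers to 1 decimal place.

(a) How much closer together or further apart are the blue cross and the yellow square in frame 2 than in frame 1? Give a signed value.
+0.7

Distance in frame 1: 5.2. Distance in frame 2: 5.9.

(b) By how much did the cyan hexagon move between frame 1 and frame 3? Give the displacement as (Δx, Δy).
(2.2, 0.0)

The cyan hexagon was at (2.2, 11.3) in frame 1 and (4.4, 11.3) in frame 3.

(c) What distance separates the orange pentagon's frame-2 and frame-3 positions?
0.7

The orange pentagon moved from (8.7, 7.7) to (8.0, 7.6), a distance of √(0.7² + 0.1²) ≈ 0.7.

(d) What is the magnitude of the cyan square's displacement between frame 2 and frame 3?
4.2

The cyan square moved from (5.2, 2.8) to (1.0, 3.0), a distance of √(4.2² + 0.2²) ≈ 4.2.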